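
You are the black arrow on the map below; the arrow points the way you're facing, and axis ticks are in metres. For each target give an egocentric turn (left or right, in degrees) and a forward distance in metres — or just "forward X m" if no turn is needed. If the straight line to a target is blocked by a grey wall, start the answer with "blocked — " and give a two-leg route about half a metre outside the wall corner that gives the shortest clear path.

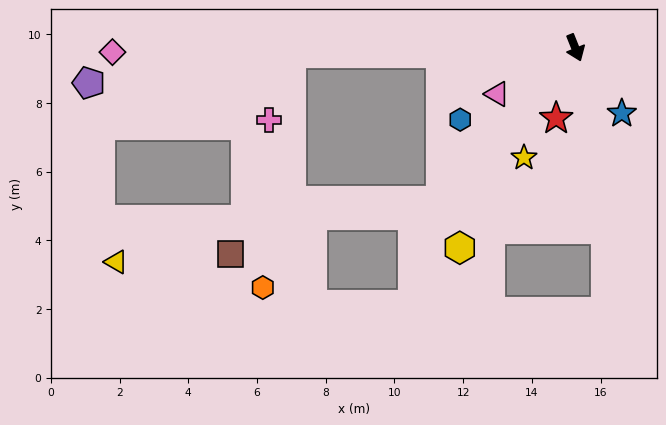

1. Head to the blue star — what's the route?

turn left 14°, forward 2.3 m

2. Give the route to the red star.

turn right 37°, forward 2.1 m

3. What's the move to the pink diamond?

turn right 111°, forward 13.5 m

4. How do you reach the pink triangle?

turn right 81°, forward 2.6 m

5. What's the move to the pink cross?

blocked — turn right 111°, forward 8.3 m, then turn left 70°, forward 2.0 m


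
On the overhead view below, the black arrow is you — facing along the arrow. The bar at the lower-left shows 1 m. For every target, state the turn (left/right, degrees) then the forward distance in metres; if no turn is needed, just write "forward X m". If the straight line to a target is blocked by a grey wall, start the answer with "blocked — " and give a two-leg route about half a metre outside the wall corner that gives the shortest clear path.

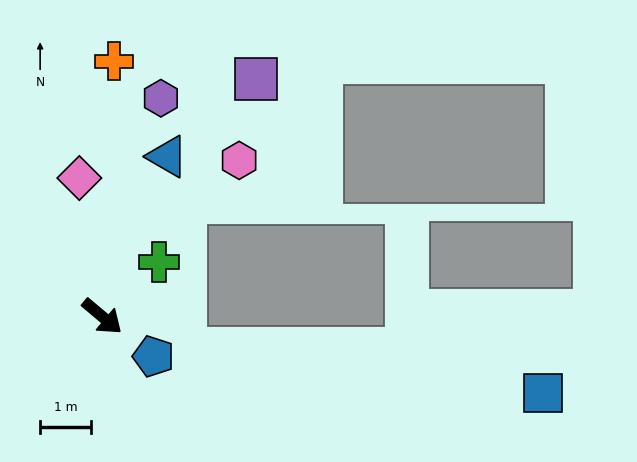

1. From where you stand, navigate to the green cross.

turn left 84°, forward 1.5 m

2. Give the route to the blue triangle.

turn left 108°, forward 3.4 m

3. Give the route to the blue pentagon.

turn left 2°, forward 1.3 m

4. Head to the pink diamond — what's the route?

turn left 139°, forward 2.8 m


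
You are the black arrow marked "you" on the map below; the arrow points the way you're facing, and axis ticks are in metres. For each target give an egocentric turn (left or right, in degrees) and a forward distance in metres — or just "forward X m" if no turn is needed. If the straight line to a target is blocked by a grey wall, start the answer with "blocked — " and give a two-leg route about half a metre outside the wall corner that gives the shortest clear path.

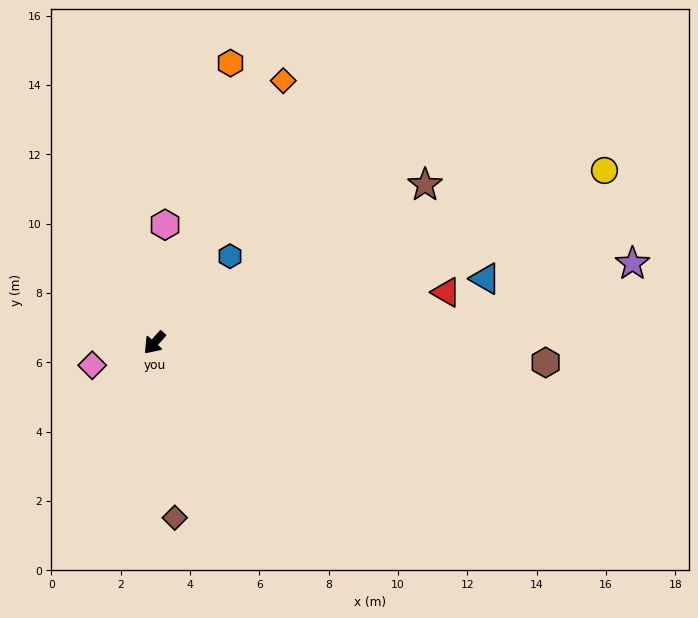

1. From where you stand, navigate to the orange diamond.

turn right 164°, forward 8.4 m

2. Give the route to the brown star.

turn left 162°, forward 9.0 m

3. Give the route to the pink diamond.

turn right 28°, forward 1.9 m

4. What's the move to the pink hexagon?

turn right 143°, forward 3.4 m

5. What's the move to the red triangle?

turn left 142°, forward 8.5 m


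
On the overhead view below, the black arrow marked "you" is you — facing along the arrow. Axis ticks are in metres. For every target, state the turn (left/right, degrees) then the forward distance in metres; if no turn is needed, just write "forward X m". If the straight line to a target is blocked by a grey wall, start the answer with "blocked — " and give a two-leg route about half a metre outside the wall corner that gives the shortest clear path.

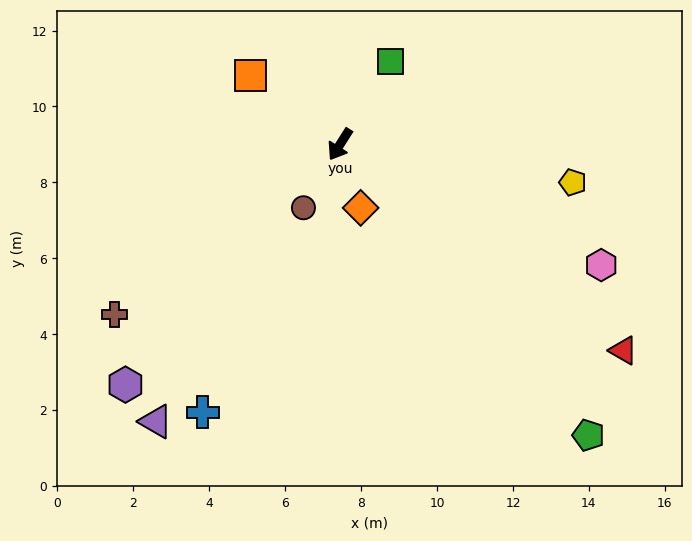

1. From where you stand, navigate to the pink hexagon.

turn left 98°, forward 7.6 m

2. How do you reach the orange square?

turn right 95°, forward 3.0 m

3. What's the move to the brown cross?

turn right 21°, forward 7.4 m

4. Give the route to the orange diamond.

turn left 50°, forward 1.8 m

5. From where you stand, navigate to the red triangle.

turn left 86°, forward 9.2 m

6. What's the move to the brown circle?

turn left 2°, forward 1.9 m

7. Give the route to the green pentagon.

turn left 73°, forward 10.1 m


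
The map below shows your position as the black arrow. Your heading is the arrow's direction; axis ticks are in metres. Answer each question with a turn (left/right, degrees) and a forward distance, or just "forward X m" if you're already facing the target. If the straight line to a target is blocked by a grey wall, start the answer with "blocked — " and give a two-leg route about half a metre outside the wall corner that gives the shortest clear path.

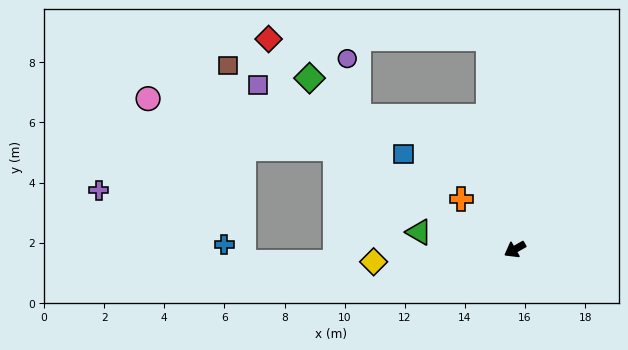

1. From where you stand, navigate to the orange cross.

turn right 73°, forward 2.4 m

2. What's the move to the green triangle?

turn right 40°, forward 3.2 m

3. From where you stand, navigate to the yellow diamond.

turn right 25°, forward 4.7 m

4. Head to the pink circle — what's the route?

blocked — turn right 59°, forward 6.8 m, then turn left 15°, forward 6.5 m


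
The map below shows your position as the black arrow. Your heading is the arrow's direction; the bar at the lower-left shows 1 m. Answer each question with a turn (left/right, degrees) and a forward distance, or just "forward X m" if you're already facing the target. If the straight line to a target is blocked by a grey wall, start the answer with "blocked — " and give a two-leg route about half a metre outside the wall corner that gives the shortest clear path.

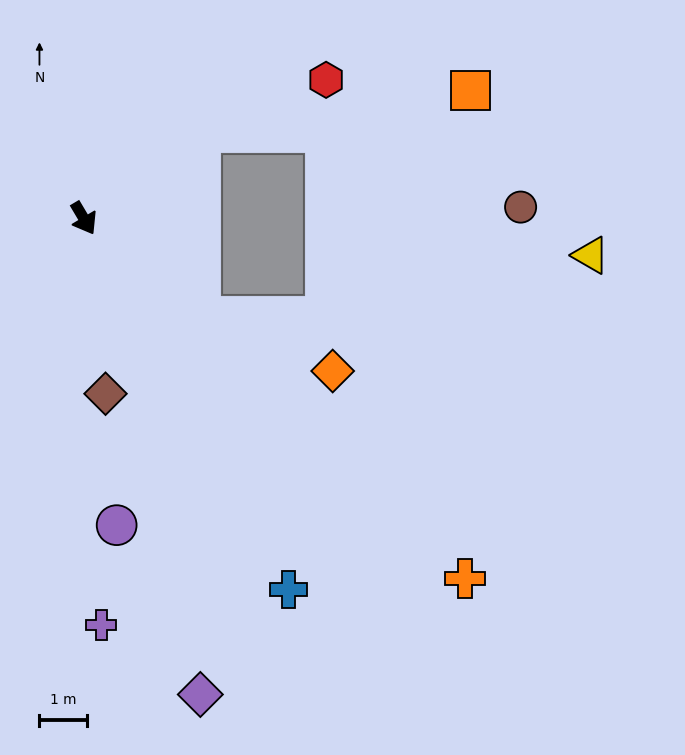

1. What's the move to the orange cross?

turn left 16°, forward 11.1 m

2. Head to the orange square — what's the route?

blocked — turn left 96°, forward 3.0 m, then turn right 28°, forward 5.8 m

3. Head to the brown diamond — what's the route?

turn right 24°, forward 3.7 m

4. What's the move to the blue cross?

forward 8.9 m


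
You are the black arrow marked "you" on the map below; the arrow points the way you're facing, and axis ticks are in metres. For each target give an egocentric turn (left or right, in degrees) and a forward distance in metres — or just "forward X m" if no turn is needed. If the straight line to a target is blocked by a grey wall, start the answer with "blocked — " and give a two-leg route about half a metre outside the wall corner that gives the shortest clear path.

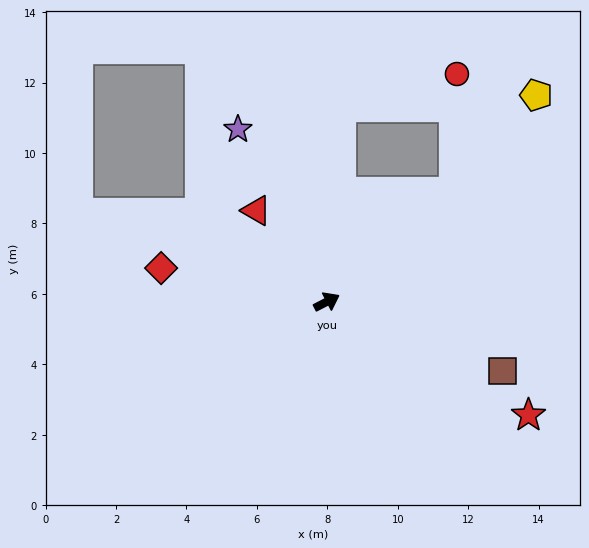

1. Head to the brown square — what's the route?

turn right 49°, forward 5.4 m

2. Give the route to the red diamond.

turn left 141°, forward 4.8 m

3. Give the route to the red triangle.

turn left 100°, forward 3.3 m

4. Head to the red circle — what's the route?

blocked — turn left 14°, forward 4.8 m, then turn left 47°, forward 3.3 m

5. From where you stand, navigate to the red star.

turn right 57°, forward 6.6 m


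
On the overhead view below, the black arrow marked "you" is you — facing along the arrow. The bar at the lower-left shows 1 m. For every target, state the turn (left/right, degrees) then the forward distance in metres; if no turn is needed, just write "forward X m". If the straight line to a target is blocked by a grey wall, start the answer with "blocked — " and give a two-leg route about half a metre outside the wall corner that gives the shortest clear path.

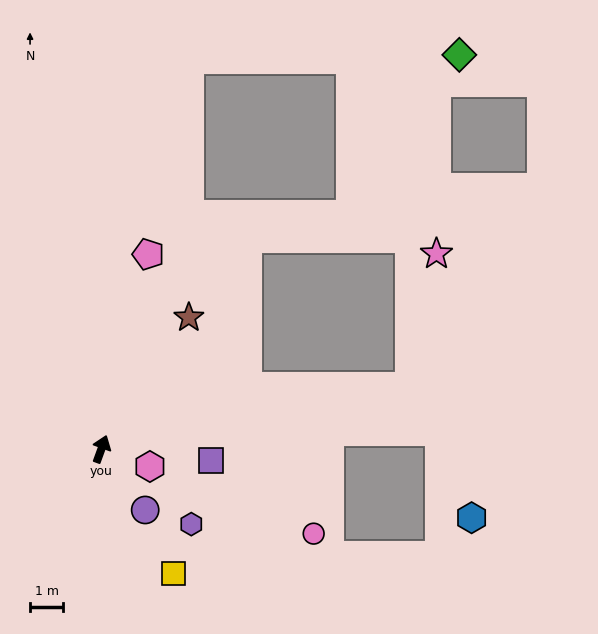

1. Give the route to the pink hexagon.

turn right 90°, forward 1.5 m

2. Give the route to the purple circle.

turn right 124°, forward 2.2 m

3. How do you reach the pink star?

blocked — turn right 59°, forward 9.4 m, then turn left 67°, forward 4.1 m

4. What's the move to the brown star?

turn right 14°, forward 4.7 m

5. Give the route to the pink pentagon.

turn left 6°, forward 6.0 m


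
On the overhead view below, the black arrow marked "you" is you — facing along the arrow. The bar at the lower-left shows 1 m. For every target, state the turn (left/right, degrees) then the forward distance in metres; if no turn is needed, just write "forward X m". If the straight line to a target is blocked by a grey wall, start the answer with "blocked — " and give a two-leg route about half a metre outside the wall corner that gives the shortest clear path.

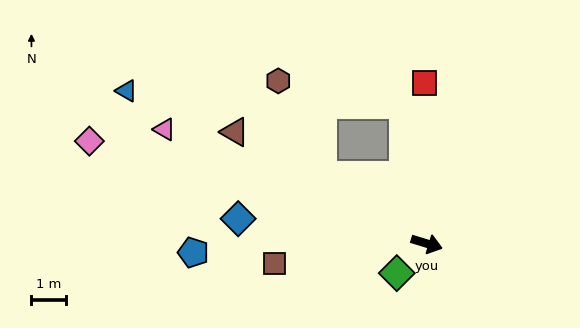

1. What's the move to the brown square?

turn right 155°, forward 4.4 m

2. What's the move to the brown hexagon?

blocked — turn left 164°, forward 3.6 m, then turn right 32°, forward 3.0 m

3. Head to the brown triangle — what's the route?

turn left 167°, forward 6.4 m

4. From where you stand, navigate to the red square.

turn left 108°, forward 4.6 m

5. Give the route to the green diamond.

turn right 118°, forward 1.2 m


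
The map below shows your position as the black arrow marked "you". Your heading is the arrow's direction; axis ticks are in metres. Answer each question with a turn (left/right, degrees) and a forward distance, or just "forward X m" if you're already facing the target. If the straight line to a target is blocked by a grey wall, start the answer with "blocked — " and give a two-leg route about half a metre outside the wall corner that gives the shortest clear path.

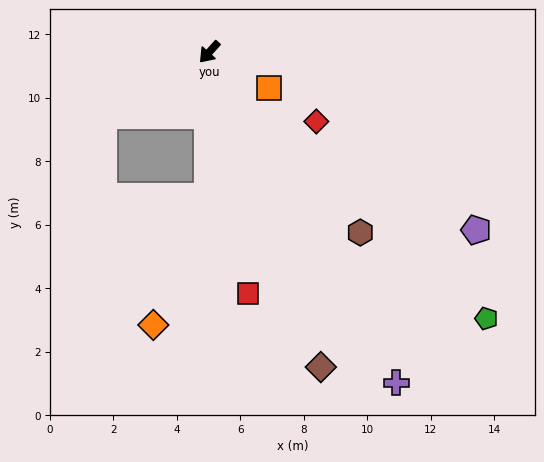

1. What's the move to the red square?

turn left 51°, forward 7.7 m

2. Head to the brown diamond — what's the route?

turn left 61°, forward 10.5 m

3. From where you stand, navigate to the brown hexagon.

turn left 82°, forward 7.4 m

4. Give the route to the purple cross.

turn left 71°, forward 12.0 m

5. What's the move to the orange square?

turn left 101°, forward 2.2 m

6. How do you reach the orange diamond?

blocked — turn left 41°, forward 4.5 m, then turn right 22°, forward 4.4 m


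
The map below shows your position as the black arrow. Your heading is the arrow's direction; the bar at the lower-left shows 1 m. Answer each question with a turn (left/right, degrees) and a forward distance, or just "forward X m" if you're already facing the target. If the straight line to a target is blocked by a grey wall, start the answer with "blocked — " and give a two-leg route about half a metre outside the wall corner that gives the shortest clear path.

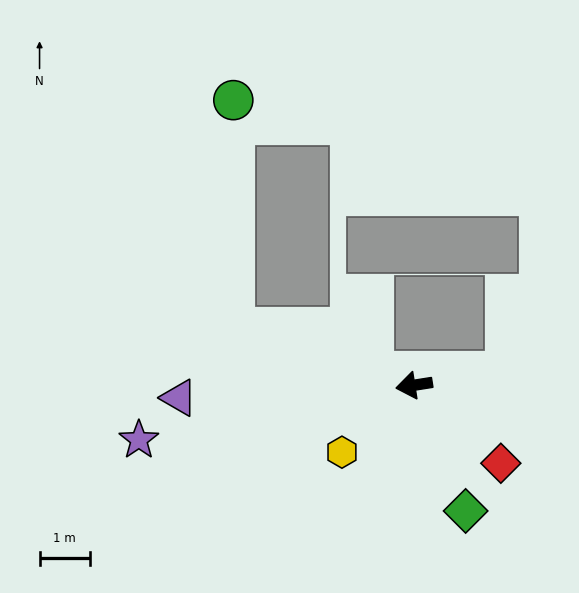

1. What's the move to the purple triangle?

turn right 6°, forward 4.7 m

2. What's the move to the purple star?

turn left 2°, forward 5.6 m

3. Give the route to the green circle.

blocked — turn right 26°, forward 3.8 m, then turn right 73°, forward 4.6 m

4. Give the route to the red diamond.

turn left 129°, forward 2.3 m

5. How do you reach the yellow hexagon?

turn left 34°, forward 2.0 m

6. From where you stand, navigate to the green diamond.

turn left 103°, forward 2.7 m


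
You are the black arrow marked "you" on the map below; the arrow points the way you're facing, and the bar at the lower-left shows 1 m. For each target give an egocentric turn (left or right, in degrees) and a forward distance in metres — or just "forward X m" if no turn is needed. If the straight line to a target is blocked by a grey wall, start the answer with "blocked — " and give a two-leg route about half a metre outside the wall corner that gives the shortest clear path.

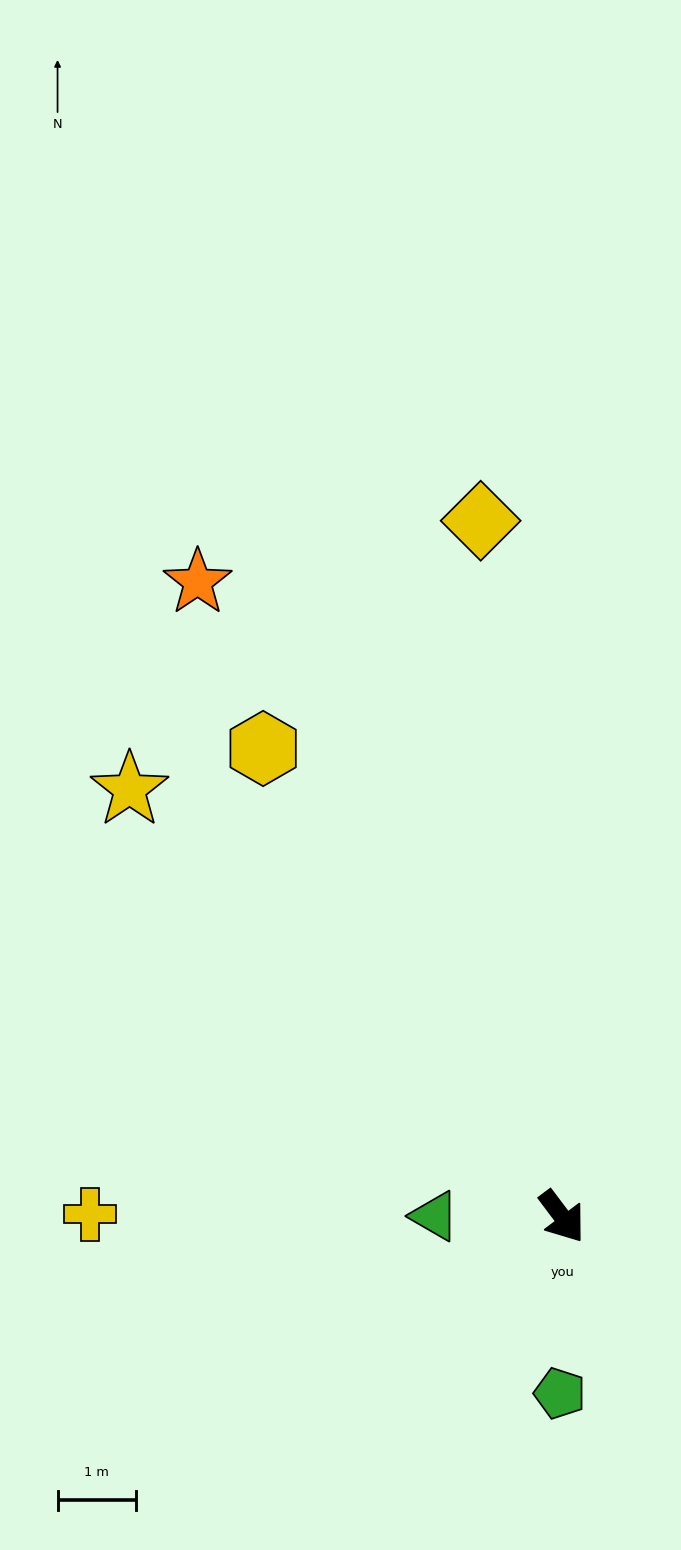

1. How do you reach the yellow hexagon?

turn left 176°, forward 7.1 m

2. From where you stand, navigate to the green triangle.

turn right 127°, forward 1.6 m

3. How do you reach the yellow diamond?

turn left 150°, forward 8.9 m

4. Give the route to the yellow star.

turn right 172°, forward 7.7 m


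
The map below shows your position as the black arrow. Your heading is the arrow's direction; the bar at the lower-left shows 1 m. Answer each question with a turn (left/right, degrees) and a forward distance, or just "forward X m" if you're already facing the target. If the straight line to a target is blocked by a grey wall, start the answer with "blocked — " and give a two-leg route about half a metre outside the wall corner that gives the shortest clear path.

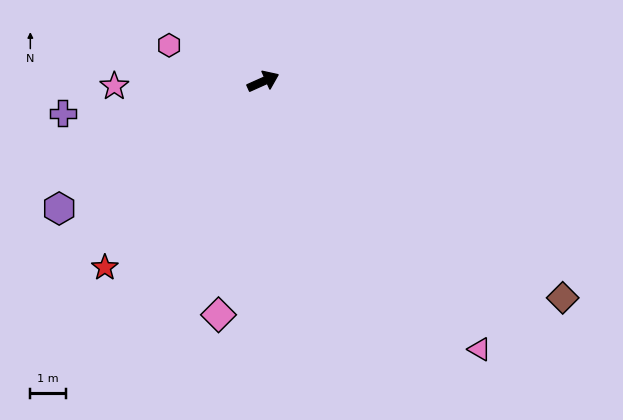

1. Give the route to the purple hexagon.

turn right 172°, forward 6.7 m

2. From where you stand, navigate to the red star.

turn right 155°, forward 6.9 m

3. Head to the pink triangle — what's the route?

turn right 75°, forward 9.7 m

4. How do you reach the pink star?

turn left 158°, forward 4.2 m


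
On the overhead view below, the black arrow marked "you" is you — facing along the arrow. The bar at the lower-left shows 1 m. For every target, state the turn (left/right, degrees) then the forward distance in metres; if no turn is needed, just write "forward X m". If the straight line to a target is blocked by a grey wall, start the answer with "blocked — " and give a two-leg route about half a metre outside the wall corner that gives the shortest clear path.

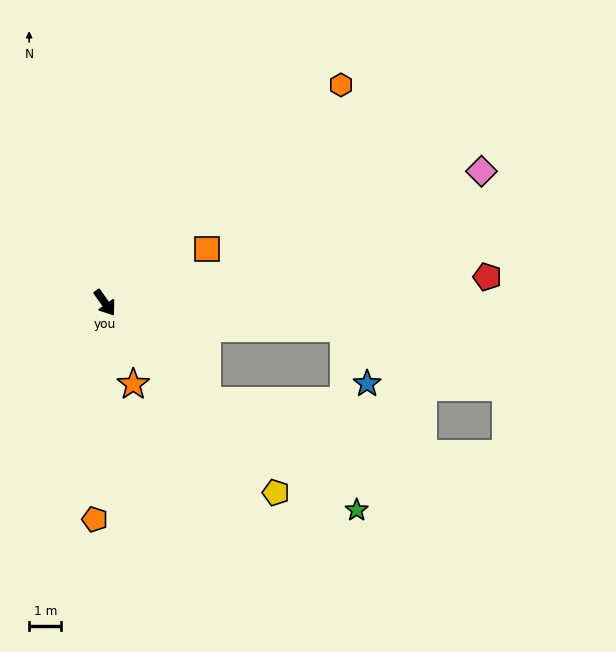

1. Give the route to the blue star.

blocked — turn left 48°, forward 7.4 m, then turn right 61°, forward 1.8 m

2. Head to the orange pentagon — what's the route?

turn right 38°, forward 6.7 m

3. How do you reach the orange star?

turn right 16°, forward 2.7 m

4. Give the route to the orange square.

turn left 82°, forward 3.6 m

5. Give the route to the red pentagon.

turn left 58°, forward 11.9 m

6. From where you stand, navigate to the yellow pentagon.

turn left 6°, forward 7.9 m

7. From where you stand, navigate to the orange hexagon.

turn left 97°, forward 9.9 m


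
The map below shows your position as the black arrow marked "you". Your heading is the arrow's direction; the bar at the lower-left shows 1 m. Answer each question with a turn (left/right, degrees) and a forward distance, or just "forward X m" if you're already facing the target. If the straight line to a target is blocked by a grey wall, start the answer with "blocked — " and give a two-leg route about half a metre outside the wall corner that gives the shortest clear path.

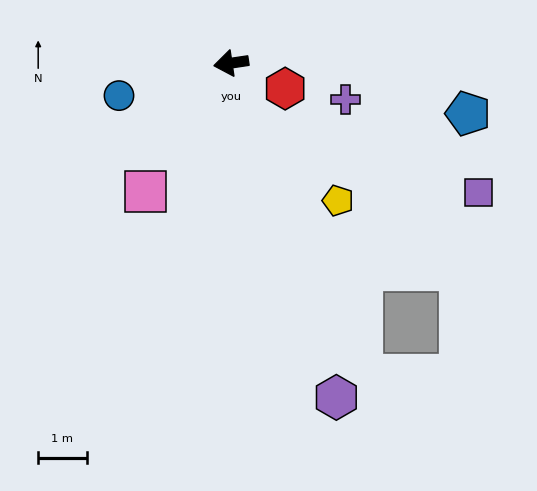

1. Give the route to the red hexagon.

turn left 146°, forward 1.2 m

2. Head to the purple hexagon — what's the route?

turn left 99°, forward 7.2 m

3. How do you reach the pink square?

turn left 48°, forward 3.2 m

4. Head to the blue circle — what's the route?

turn left 8°, forward 2.4 m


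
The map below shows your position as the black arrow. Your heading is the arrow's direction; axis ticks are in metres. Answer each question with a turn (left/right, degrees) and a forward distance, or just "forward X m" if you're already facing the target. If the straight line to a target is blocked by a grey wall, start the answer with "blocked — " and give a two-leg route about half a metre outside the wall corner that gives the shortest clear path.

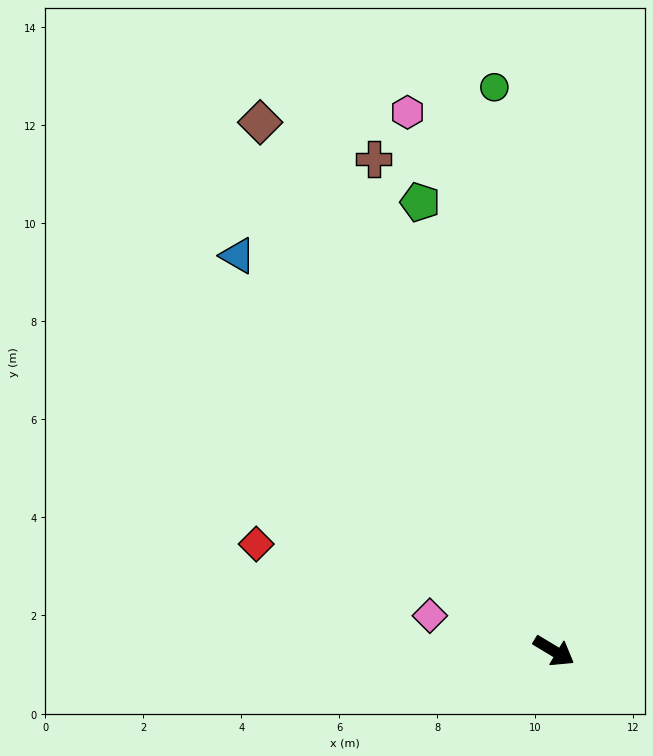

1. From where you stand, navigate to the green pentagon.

turn left 138°, forward 9.6 m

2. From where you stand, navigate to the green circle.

turn left 127°, forward 11.6 m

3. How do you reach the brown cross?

turn left 141°, forward 10.7 m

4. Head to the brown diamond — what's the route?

turn left 150°, forward 12.3 m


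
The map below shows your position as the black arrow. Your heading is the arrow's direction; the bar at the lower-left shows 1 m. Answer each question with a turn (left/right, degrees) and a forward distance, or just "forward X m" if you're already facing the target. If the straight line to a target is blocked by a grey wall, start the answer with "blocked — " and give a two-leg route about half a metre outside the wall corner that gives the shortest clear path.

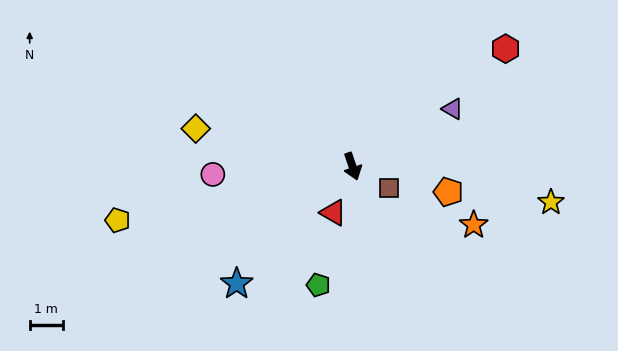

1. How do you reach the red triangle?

turn right 41°, forward 1.5 m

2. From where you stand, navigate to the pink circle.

turn right 105°, forward 4.2 m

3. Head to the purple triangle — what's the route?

turn left 101°, forward 3.5 m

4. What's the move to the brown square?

turn left 41°, forward 1.3 m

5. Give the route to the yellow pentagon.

turn right 96°, forward 7.3 m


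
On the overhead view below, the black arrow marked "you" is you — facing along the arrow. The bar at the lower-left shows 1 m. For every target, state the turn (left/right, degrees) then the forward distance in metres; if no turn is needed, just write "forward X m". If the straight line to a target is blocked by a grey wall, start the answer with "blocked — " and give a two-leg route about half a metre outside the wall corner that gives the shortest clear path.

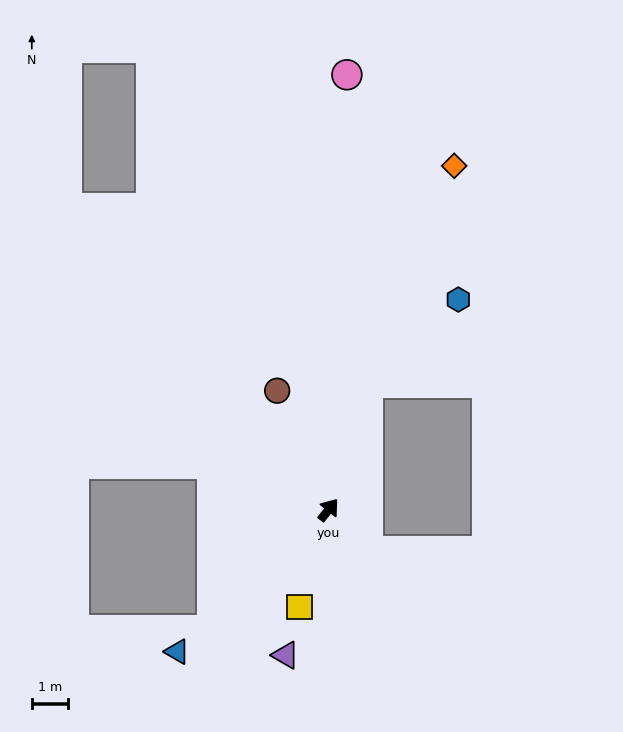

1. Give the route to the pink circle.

turn left 36°, forward 12.0 m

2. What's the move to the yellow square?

turn right 158°, forward 2.8 m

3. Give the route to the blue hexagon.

blocked — turn left 21°, forward 3.7 m, then turn right 30°, forward 3.4 m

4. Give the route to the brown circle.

turn left 62°, forward 3.6 m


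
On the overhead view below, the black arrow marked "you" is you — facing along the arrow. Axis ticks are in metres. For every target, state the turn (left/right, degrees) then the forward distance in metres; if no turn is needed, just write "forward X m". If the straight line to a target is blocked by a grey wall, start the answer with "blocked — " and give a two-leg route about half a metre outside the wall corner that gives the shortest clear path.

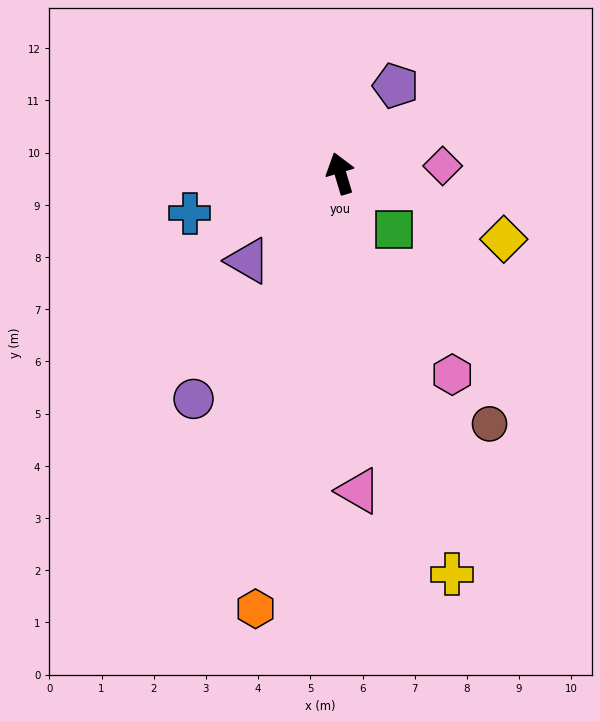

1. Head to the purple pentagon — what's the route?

turn right 49°, forward 2.0 m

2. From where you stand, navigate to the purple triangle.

turn left 117°, forward 2.4 m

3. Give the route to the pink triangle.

turn left 167°, forward 6.1 m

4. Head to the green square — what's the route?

turn right 153°, forward 1.5 m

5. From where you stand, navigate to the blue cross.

turn left 88°, forward 3.0 m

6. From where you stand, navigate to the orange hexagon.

turn left 152°, forward 8.5 m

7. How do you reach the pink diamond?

turn right 103°, forward 2.0 m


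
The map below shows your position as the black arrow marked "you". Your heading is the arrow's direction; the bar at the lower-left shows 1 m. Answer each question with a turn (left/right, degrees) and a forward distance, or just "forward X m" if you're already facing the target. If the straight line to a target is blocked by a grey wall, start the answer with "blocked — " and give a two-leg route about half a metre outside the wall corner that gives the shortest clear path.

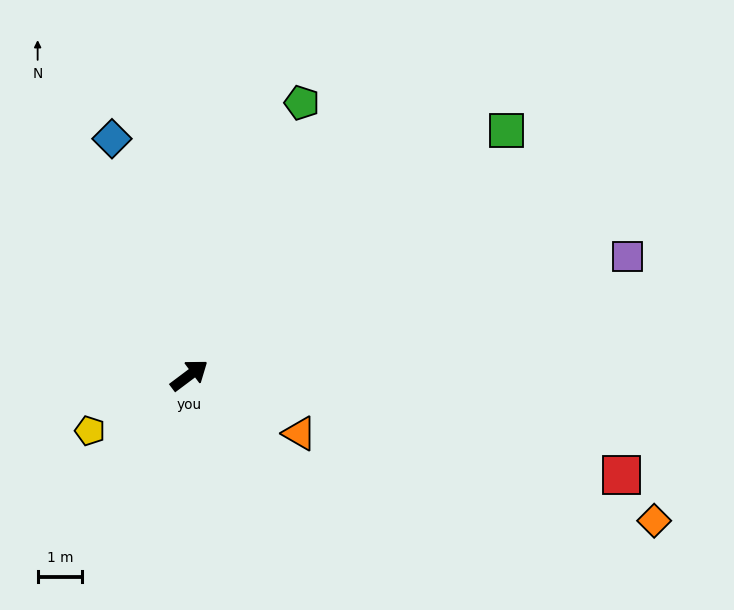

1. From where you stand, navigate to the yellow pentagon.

turn left 172°, forward 2.6 m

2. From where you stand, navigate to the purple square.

turn right 22°, forward 10.2 m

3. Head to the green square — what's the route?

forward 9.0 m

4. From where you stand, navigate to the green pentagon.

turn left 31°, forward 6.6 m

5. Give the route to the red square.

turn right 50°, forward 10.0 m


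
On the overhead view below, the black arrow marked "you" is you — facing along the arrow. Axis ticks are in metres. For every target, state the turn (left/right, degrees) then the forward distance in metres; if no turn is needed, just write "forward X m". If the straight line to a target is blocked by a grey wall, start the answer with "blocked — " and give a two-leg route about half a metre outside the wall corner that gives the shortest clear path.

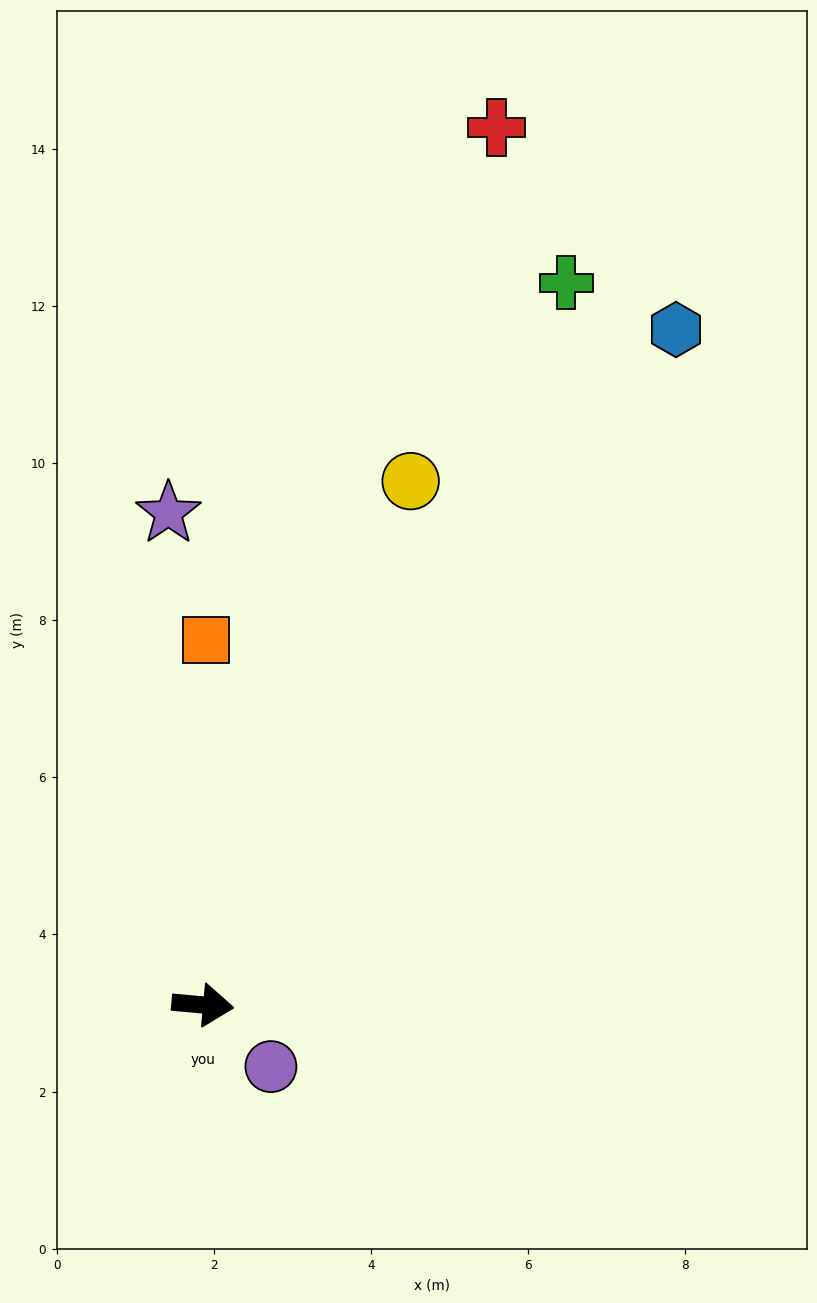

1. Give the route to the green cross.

turn left 68°, forward 10.3 m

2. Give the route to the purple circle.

turn right 37°, forward 1.2 m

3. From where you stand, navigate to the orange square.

turn left 95°, forward 4.6 m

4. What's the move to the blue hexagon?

turn left 60°, forward 10.5 m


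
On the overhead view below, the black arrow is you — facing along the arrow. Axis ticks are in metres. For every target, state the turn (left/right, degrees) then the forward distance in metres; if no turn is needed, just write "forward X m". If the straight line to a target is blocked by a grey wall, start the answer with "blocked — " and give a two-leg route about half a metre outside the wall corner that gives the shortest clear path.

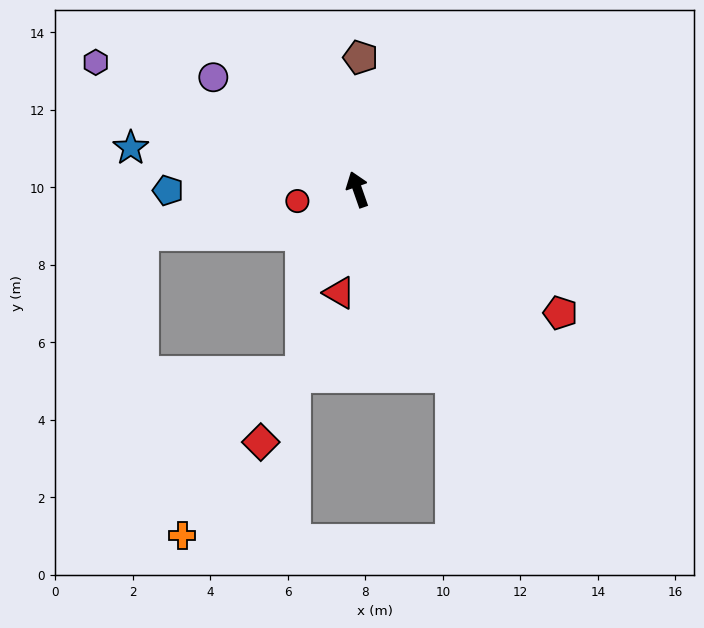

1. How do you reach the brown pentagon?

turn right 21°, forward 3.4 m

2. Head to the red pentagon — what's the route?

turn right 141°, forward 6.1 m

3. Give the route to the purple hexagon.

turn left 45°, forward 7.5 m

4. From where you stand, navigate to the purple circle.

turn left 33°, forward 4.7 m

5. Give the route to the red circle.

turn left 82°, forward 1.6 m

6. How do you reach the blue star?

turn left 60°, forward 6.0 m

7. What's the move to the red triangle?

turn left 151°, forward 2.7 m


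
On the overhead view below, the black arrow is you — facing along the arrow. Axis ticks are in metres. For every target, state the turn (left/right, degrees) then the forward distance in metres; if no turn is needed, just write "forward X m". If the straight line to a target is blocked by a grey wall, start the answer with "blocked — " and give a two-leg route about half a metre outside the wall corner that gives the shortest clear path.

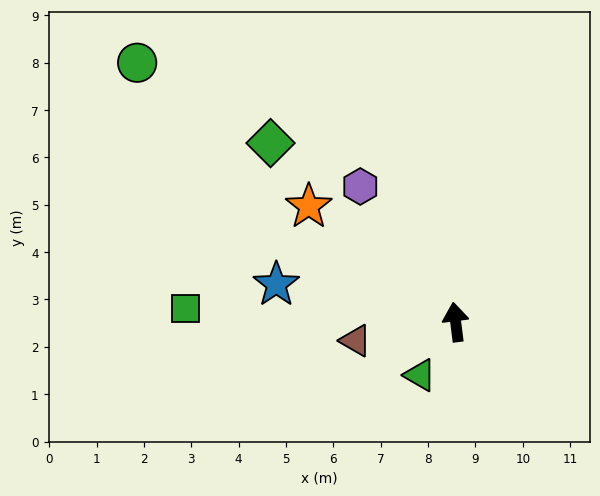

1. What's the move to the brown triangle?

turn left 93°, forward 2.2 m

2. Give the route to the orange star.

turn left 45°, forward 3.9 m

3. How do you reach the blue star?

turn left 71°, forward 3.9 m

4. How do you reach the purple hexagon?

turn left 28°, forward 3.5 m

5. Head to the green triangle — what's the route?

turn left 139°, forward 1.4 m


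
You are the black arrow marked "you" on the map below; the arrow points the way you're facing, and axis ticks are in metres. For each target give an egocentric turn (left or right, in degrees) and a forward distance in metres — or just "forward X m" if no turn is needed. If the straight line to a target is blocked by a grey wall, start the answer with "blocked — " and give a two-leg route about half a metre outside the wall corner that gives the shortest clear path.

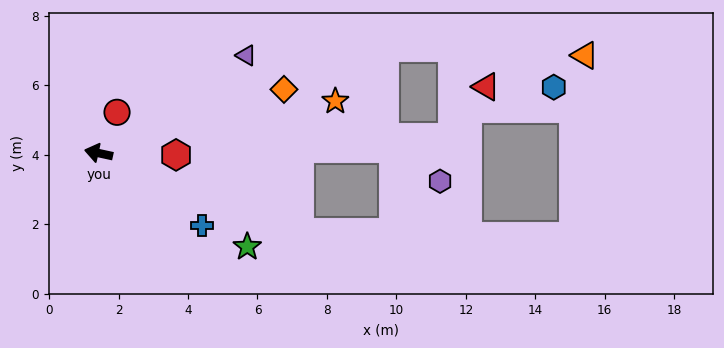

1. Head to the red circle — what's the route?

turn right 102°, forward 1.3 m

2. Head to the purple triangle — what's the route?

turn right 134°, forward 5.1 m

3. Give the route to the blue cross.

turn left 157°, forward 3.6 m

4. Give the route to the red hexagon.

turn right 169°, forward 2.2 m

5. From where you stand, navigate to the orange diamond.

turn right 149°, forward 5.6 m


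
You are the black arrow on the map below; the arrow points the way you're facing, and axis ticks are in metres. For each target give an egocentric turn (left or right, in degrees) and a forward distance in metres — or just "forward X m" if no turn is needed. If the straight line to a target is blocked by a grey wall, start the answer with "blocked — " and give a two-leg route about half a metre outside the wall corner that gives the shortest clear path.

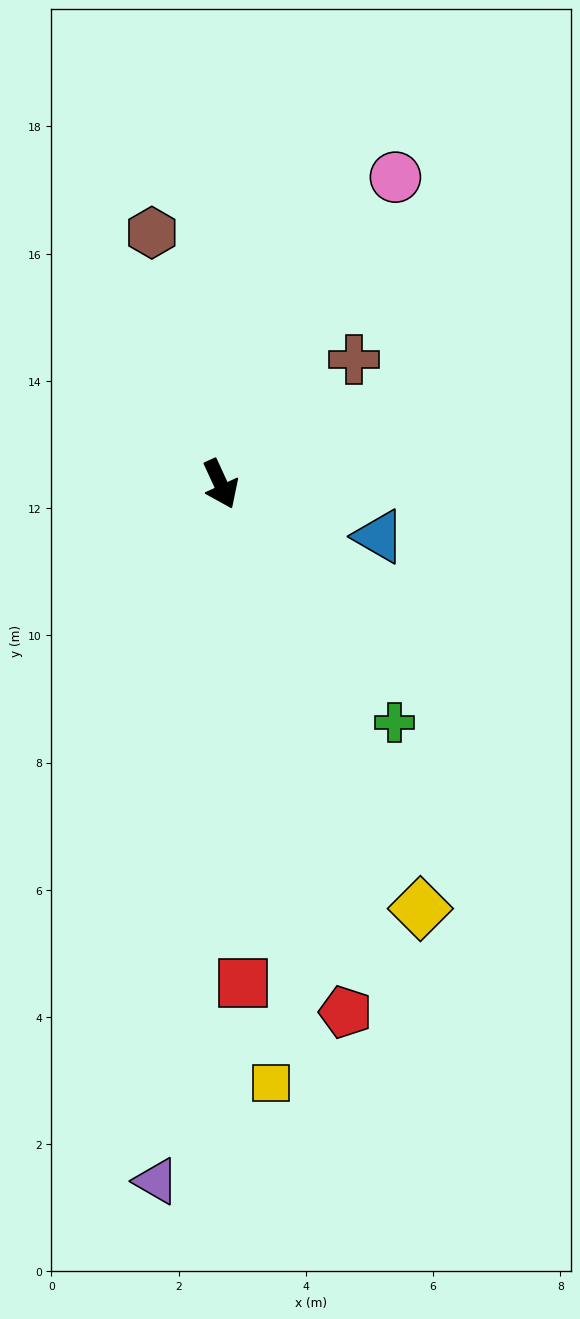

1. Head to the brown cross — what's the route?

turn left 108°, forward 2.9 m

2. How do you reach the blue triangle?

turn left 47°, forward 2.6 m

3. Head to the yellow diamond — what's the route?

forward 7.4 m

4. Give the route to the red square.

turn right 22°, forward 7.8 m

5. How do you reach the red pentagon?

turn right 11°, forward 8.5 m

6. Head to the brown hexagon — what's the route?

turn left 171°, forward 4.1 m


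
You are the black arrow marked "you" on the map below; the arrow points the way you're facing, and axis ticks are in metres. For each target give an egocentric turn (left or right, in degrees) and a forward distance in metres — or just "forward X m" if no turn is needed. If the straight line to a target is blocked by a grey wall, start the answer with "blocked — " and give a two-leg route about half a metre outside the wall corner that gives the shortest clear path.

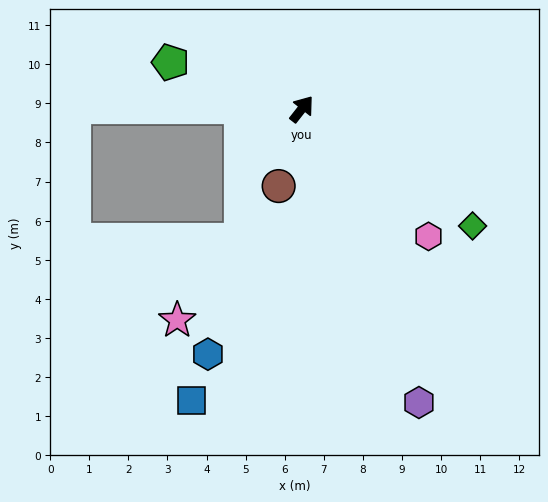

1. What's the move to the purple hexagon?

turn right 120°, forward 8.1 m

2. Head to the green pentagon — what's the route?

turn left 109°, forward 3.6 m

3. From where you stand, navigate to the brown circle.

turn right 159°, forward 2.1 m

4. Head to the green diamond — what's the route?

turn right 86°, forward 5.3 m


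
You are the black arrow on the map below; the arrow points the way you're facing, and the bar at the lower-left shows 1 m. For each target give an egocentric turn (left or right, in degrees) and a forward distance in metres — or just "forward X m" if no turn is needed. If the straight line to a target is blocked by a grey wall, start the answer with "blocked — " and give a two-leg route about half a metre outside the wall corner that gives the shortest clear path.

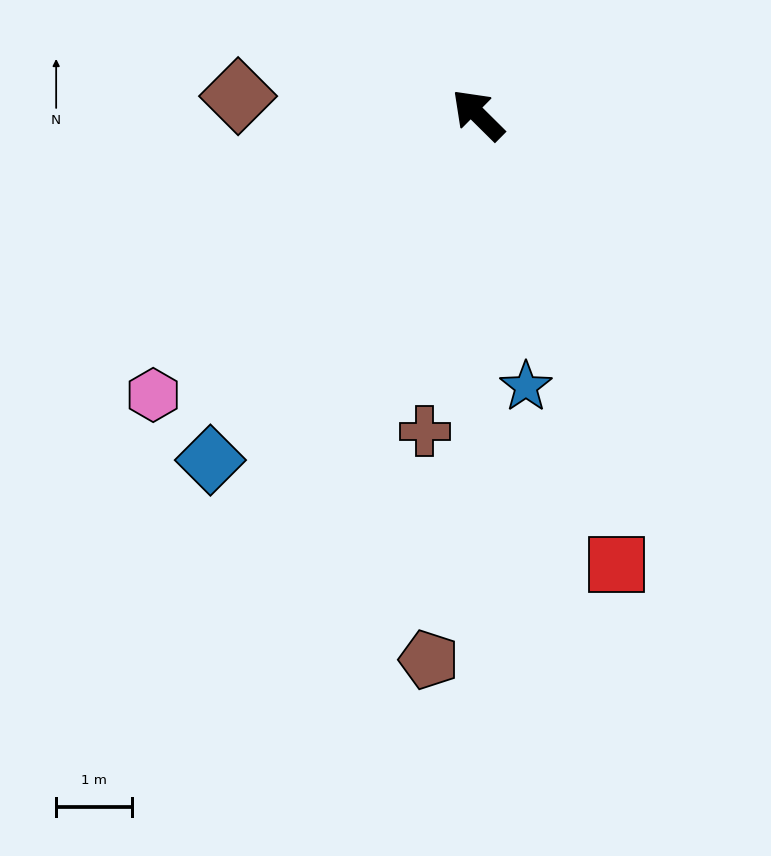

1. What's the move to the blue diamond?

turn left 97°, forward 5.8 m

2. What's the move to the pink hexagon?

turn left 86°, forward 5.7 m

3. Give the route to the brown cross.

turn left 125°, forward 4.2 m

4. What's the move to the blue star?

turn left 145°, forward 3.6 m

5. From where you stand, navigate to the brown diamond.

turn left 40°, forward 3.2 m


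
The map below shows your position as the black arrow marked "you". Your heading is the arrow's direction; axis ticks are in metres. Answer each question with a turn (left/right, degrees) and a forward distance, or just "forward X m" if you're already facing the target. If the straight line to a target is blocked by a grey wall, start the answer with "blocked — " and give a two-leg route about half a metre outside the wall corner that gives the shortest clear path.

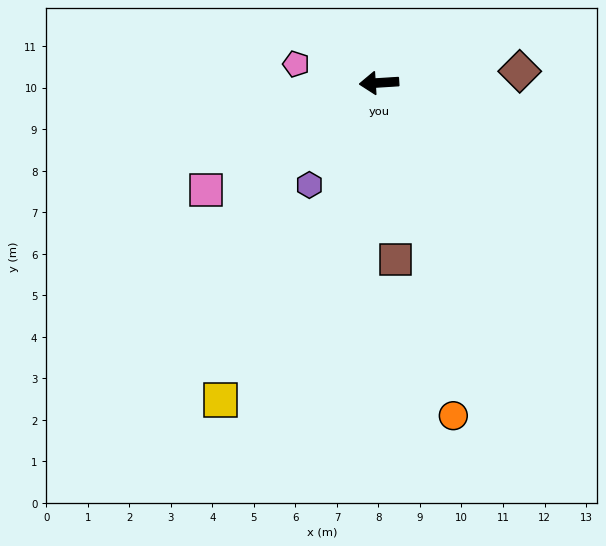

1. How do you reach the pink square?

turn left 28°, forward 4.9 m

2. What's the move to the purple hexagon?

turn left 52°, forward 3.0 m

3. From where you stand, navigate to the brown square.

turn left 92°, forward 4.3 m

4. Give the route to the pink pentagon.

turn right 16°, forward 2.0 m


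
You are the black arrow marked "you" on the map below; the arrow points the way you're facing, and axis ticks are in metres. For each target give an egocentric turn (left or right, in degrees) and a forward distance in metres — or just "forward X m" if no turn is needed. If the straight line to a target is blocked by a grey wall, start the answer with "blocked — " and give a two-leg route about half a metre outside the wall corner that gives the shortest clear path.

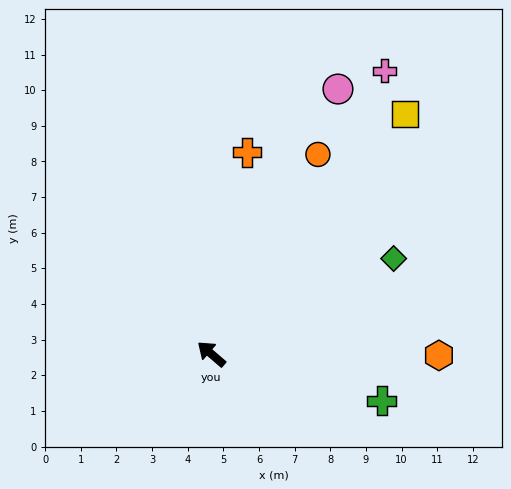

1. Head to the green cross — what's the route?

turn right 155°, forward 5.0 m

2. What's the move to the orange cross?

turn right 59°, forward 5.7 m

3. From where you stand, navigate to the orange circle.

turn right 77°, forward 6.3 m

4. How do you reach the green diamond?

turn right 112°, forward 5.8 m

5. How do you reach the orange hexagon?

turn right 140°, forward 6.4 m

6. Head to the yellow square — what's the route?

turn right 88°, forward 8.6 m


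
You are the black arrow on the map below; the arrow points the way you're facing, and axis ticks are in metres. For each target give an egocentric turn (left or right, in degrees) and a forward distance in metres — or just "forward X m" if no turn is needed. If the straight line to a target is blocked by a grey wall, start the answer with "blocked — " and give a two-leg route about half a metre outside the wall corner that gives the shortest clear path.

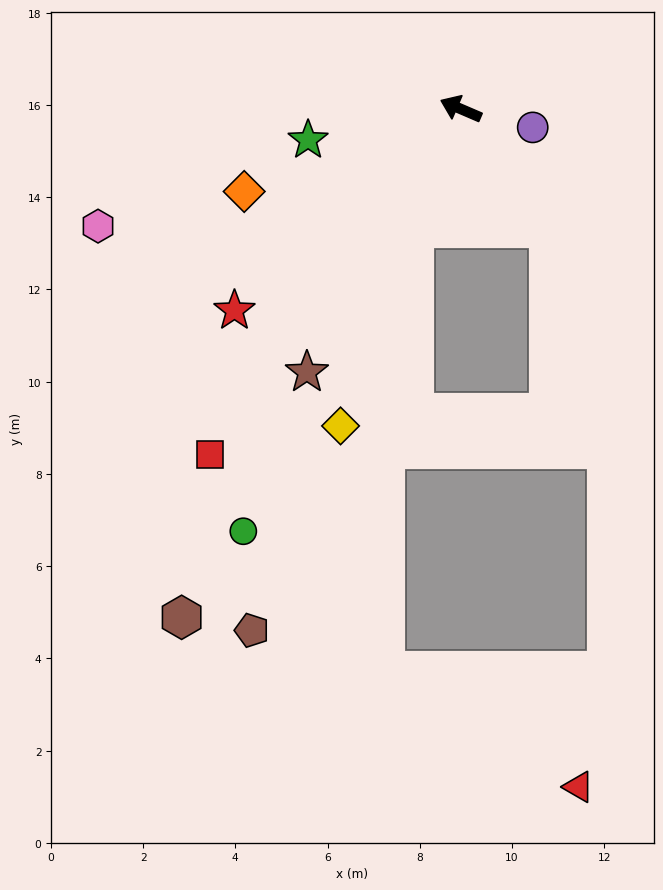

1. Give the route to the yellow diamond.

turn left 92°, forward 7.4 m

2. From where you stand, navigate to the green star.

turn left 35°, forward 3.4 m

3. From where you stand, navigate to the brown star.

turn left 83°, forward 6.6 m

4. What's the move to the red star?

turn left 65°, forward 6.6 m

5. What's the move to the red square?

turn left 77°, forward 9.3 m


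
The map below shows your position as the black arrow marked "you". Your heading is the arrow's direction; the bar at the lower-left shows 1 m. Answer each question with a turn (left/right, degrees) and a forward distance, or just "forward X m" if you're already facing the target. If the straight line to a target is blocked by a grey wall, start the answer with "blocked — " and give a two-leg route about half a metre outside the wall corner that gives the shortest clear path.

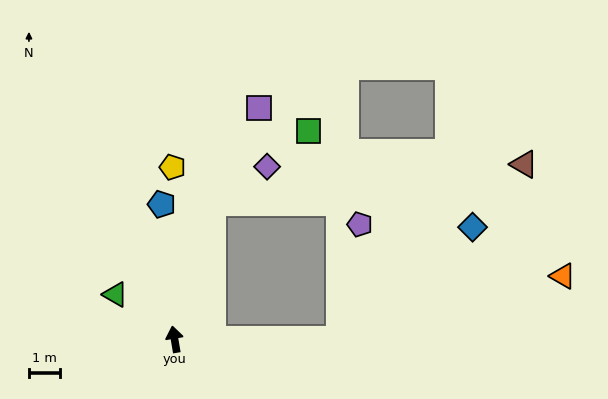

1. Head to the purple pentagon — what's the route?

blocked — turn right 100°, forward 5.3 m, then turn left 80°, forward 3.8 m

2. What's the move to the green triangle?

turn left 43°, forward 2.4 m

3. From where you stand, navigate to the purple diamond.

blocked — turn right 25°, forward 4.6 m, then turn right 41°, forward 2.1 m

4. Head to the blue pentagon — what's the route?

turn right 4°, forward 4.4 m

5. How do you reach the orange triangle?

blocked — turn right 100°, forward 5.3 m, then turn left 16°, forward 7.5 m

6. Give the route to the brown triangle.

blocked — turn right 25°, forward 4.6 m, then turn right 68°, forward 10.1 m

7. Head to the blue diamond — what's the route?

blocked — turn right 100°, forward 5.3 m, then turn left 40°, forward 5.6 m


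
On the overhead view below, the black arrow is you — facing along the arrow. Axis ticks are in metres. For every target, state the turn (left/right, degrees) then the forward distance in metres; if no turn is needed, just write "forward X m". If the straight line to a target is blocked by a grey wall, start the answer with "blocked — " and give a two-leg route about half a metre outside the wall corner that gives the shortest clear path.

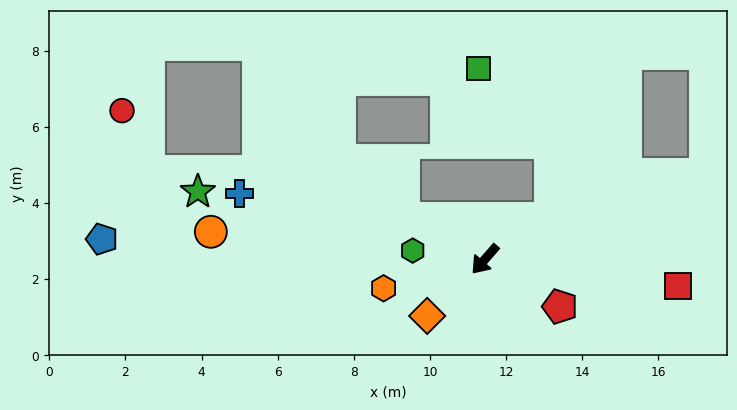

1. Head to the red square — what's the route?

turn left 123°, forward 5.1 m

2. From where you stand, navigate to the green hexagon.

turn right 56°, forward 1.9 m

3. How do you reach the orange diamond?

turn right 5°, forward 2.1 m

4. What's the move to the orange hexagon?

turn right 33°, forward 2.8 m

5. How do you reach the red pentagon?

turn left 99°, forward 2.3 m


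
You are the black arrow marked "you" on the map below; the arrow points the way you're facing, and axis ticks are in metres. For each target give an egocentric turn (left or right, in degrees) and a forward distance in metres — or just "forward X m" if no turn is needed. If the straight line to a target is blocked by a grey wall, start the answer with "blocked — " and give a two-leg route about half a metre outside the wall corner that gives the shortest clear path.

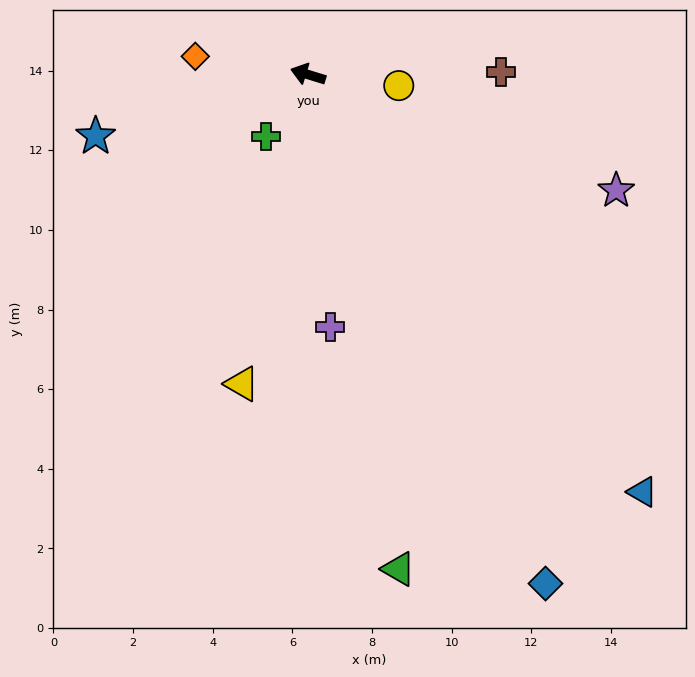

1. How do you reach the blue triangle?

turn left 146°, forward 13.4 m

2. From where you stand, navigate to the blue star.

turn left 33°, forward 5.6 m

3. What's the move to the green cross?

turn left 73°, forward 1.9 m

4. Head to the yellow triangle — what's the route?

turn left 95°, forward 7.9 m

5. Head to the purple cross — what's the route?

turn left 112°, forward 6.4 m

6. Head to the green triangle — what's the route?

turn left 117°, forward 12.6 m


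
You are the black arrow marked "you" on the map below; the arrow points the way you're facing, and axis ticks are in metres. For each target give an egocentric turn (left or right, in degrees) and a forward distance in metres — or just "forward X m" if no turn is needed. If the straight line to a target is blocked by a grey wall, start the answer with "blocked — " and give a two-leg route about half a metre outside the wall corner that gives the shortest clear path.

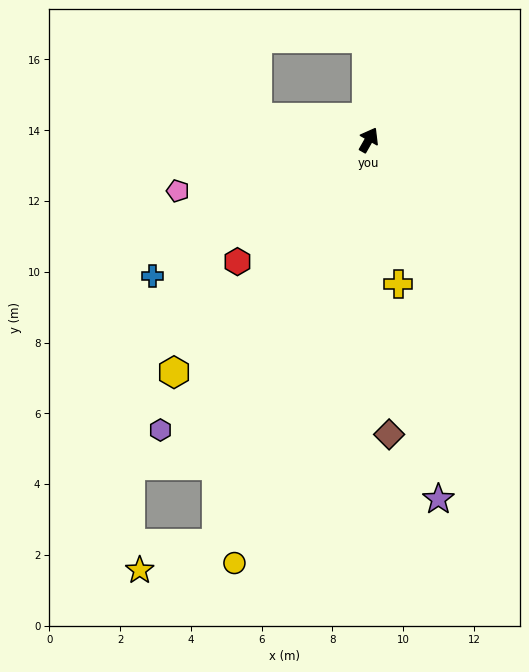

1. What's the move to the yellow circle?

turn right 168°, forward 12.5 m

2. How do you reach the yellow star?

blocked — turn right 171°, forward 12.2 m, then turn right 51°, forward 2.3 m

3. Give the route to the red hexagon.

turn left 162°, forward 5.1 m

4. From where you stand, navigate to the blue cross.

turn left 152°, forward 7.2 m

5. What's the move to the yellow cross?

turn right 139°, forward 4.2 m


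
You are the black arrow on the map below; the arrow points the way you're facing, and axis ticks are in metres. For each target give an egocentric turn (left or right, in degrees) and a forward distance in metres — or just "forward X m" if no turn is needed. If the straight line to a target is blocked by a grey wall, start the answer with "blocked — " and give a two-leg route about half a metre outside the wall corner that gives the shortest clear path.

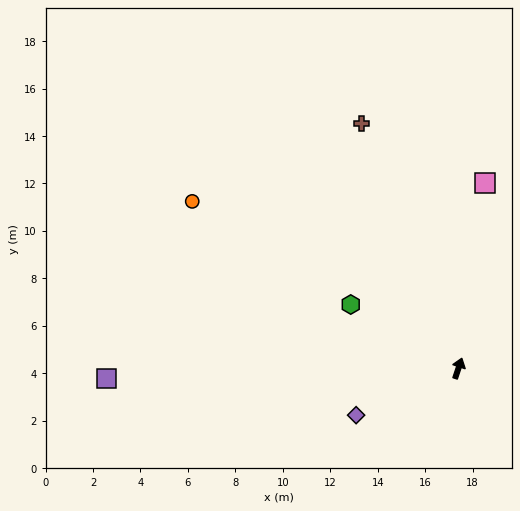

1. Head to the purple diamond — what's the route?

turn left 133°, forward 4.7 m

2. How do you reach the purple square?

turn left 110°, forward 14.8 m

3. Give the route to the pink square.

turn left 10°, forward 7.9 m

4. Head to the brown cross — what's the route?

turn left 40°, forward 11.1 m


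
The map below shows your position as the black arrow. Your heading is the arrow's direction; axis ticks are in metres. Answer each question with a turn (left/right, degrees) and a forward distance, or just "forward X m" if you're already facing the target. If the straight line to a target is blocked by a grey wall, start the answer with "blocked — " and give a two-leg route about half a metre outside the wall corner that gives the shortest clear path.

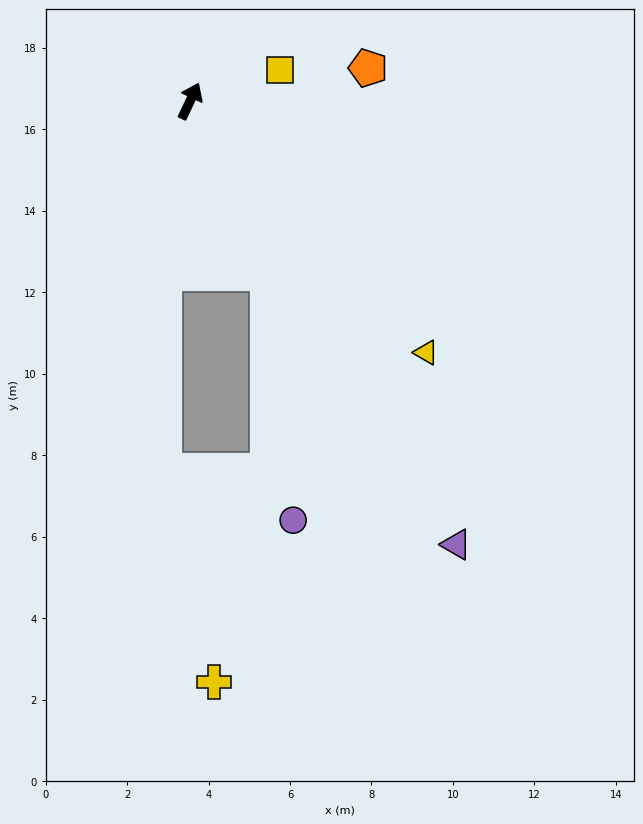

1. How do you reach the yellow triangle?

turn right 112°, forward 8.5 m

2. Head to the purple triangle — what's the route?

turn right 124°, forward 12.7 m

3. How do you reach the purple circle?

blocked — turn right 131°, forward 4.6 m, then turn right 18°, forward 6.1 m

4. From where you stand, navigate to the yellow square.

turn right 45°, forward 2.3 m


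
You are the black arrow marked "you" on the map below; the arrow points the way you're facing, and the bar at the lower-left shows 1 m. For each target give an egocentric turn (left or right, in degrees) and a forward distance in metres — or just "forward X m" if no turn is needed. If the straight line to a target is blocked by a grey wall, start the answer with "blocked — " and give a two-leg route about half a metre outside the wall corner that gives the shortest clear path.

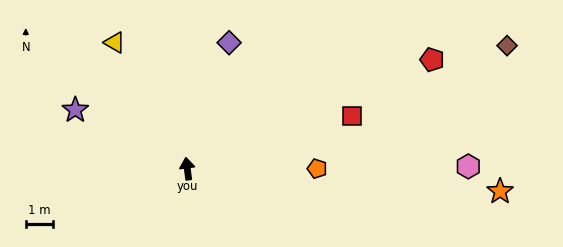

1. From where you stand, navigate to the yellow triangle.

turn left 23°, forward 5.3 m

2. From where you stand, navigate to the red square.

turn right 80°, forward 6.3 m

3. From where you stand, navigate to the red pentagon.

turn right 73°, forward 9.8 m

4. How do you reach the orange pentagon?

turn right 97°, forward 4.7 m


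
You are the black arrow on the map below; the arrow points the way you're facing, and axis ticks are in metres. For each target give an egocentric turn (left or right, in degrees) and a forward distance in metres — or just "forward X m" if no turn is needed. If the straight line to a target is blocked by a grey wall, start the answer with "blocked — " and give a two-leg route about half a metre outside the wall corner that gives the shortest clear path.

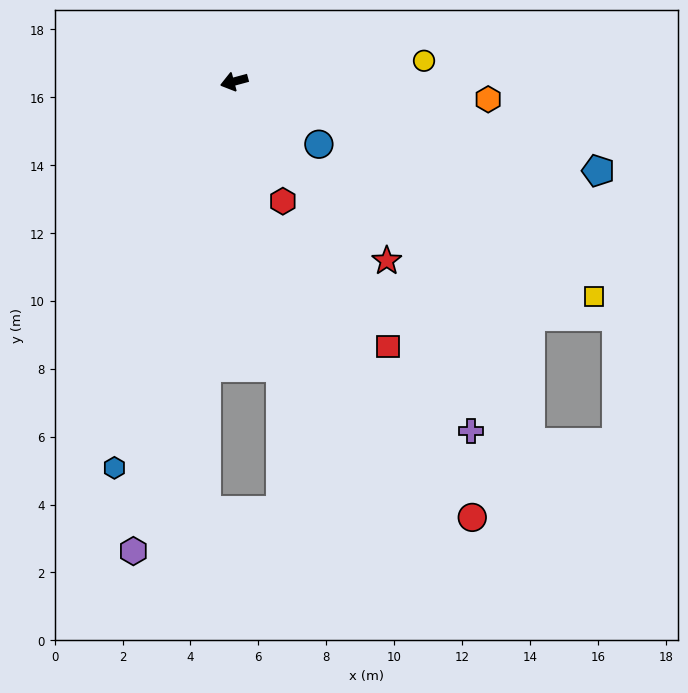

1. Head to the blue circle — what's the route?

turn left 128°, forward 3.1 m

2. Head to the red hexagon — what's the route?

turn left 97°, forward 3.8 m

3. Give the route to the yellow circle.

turn left 171°, forward 5.6 m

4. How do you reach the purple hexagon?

turn left 63°, forward 14.1 m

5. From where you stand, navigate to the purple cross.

turn left 109°, forward 12.4 m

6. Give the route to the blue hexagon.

turn left 58°, forward 11.9 m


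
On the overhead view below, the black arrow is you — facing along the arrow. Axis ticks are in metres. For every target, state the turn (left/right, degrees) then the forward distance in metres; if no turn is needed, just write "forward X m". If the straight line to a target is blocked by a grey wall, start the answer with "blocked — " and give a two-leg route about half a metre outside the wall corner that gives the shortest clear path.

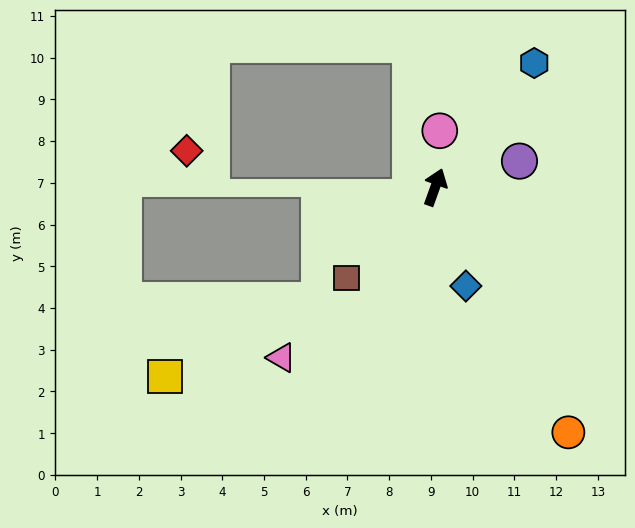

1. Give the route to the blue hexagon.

turn right 19°, forward 3.8 m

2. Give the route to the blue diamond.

turn right 143°, forward 2.5 m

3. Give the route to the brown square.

turn left 156°, forward 3.0 m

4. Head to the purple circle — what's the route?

turn right 53°, forward 2.1 m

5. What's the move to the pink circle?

turn left 15°, forward 1.4 m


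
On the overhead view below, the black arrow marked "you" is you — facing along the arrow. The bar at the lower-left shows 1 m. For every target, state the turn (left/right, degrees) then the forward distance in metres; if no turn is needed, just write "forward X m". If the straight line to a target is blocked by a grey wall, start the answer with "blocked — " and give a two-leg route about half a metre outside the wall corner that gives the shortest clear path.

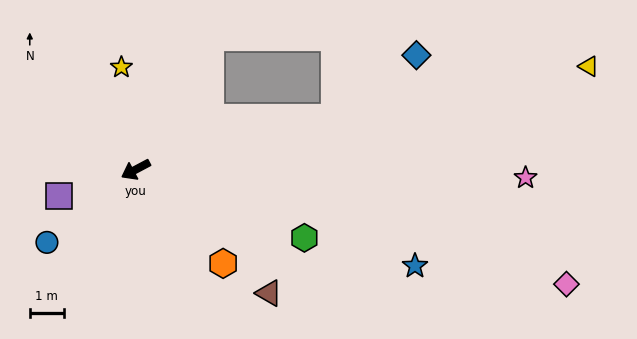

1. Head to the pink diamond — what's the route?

turn left 137°, forward 13.2 m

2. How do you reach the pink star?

turn left 151°, forward 11.5 m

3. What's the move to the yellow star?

turn right 110°, forward 3.1 m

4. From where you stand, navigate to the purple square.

turn right 9°, forward 2.4 m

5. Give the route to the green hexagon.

turn left 130°, forward 5.4 m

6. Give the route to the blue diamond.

blocked — turn left 166°, forward 6.1 m, then turn left 24°, forward 3.0 m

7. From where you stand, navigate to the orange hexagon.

turn left 105°, forward 3.8 m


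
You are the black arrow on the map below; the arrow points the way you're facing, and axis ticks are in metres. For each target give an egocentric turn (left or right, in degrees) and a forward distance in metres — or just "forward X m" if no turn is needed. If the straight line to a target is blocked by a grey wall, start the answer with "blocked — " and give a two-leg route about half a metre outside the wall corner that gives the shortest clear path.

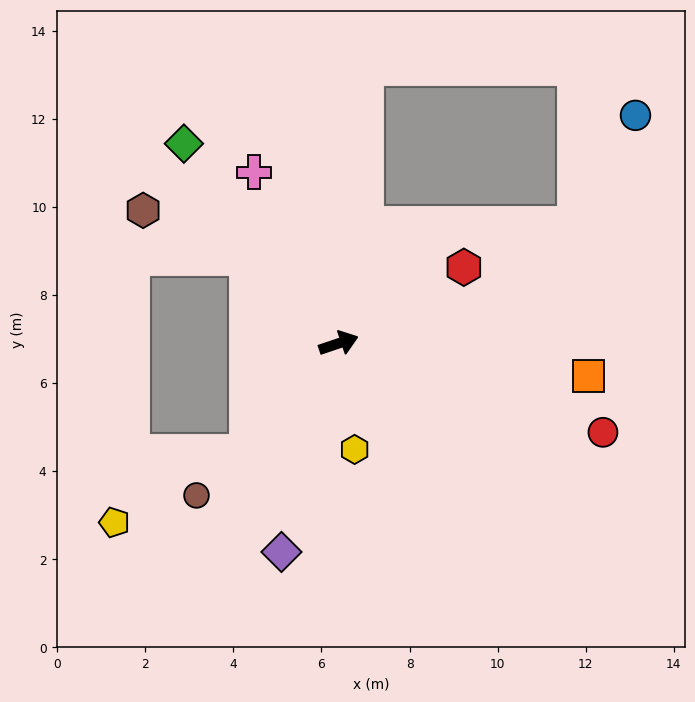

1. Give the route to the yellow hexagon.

turn right 100°, forward 2.4 m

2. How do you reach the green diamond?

turn left 109°, forward 5.7 m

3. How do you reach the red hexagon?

turn left 13°, forward 3.3 m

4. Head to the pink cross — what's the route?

turn left 98°, forward 4.3 m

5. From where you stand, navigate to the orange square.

turn right 26°, forward 5.7 m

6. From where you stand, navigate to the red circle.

turn right 37°, forward 6.3 m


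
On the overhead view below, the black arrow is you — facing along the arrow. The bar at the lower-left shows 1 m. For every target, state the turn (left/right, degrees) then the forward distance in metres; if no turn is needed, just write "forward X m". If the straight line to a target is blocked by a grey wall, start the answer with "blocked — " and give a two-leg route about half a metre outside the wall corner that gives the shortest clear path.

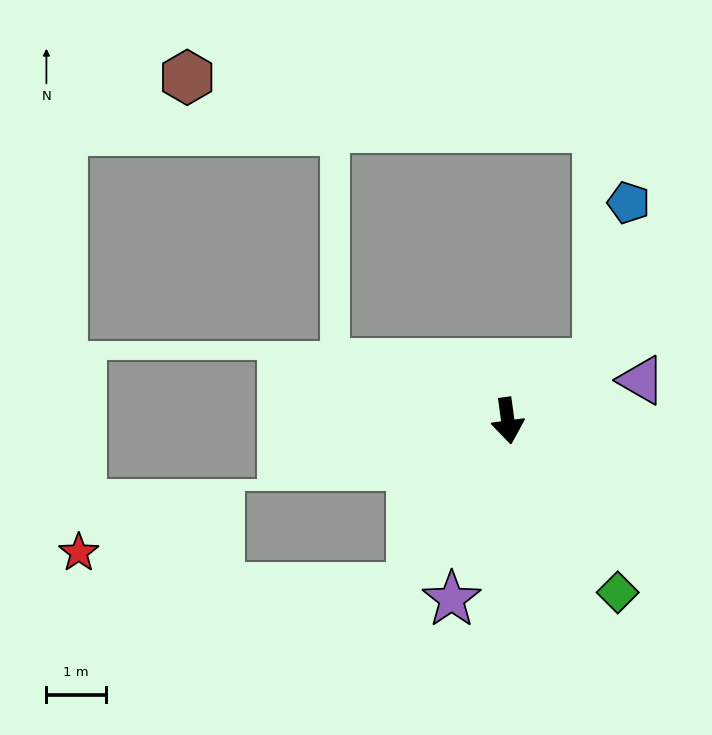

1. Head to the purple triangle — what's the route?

turn left 99°, forward 2.3 m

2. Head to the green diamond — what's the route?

turn left 25°, forward 3.4 m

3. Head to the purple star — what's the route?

turn right 25°, forward 3.1 m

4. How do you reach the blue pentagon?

blocked — turn left 114°, forward 1.8 m, then turn left 47°, forward 2.8 m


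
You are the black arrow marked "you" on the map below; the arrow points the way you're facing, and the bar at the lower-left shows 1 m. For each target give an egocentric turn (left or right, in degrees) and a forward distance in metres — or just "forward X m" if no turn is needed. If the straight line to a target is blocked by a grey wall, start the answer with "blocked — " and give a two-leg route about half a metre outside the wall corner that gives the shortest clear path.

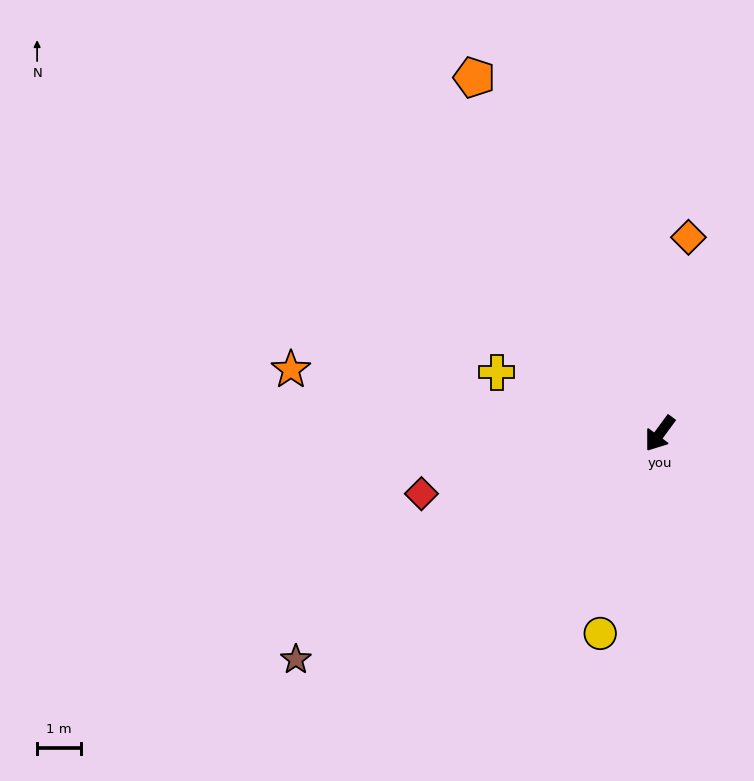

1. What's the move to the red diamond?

turn right 40°, forward 5.5 m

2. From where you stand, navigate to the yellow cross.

turn right 74°, forward 3.9 m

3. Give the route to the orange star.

turn right 63°, forward 8.4 m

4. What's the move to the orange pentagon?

turn right 116°, forward 9.1 m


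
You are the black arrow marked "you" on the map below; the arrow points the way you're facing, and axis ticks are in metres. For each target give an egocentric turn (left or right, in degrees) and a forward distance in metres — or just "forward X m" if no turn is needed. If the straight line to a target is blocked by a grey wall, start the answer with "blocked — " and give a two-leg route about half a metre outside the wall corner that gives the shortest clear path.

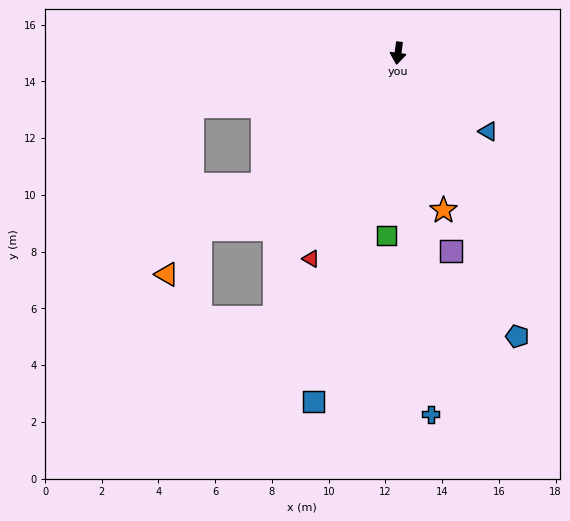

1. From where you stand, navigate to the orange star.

turn left 24°, forward 5.8 m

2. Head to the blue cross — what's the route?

turn left 13°, forward 12.8 m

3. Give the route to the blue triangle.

turn left 57°, forward 4.2 m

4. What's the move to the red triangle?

turn right 15°, forward 7.9 m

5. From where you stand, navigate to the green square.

turn left 4°, forward 6.5 m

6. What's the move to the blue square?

turn right 6°, forward 12.6 m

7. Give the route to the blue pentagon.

turn left 30°, forward 10.8 m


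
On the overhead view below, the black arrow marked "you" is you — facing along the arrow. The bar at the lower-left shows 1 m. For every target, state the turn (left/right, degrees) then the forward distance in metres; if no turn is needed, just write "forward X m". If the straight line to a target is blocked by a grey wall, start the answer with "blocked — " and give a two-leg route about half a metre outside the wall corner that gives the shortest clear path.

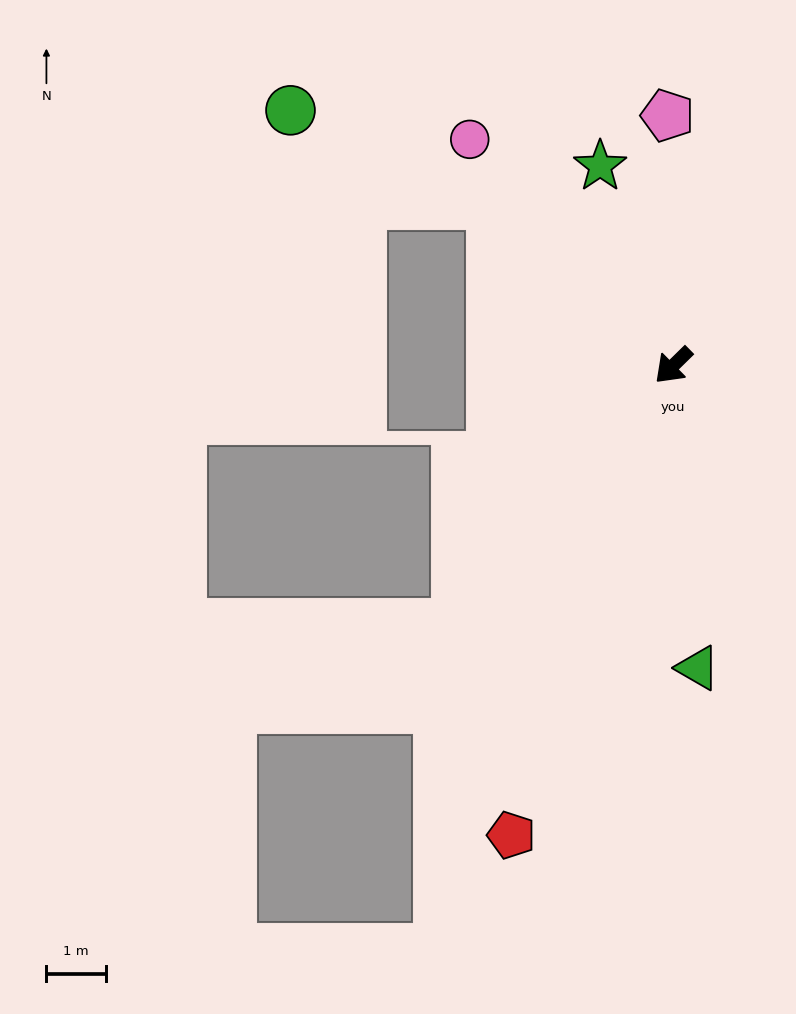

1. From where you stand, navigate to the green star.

turn right 114°, forward 3.6 m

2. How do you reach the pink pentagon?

turn right 133°, forward 4.2 m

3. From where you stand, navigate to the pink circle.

turn right 92°, forward 5.1 m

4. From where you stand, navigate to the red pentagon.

turn left 27°, forward 8.3 m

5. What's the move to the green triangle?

turn left 50°, forward 5.1 m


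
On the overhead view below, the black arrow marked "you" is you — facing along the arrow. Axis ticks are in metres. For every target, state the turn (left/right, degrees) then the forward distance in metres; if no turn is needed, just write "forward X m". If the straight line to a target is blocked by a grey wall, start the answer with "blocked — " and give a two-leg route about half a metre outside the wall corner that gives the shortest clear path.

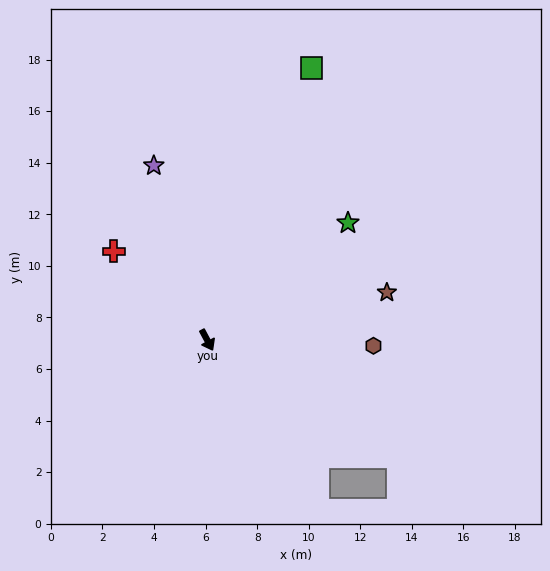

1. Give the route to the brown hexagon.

turn left 60°, forward 6.5 m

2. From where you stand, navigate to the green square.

turn left 131°, forward 11.3 m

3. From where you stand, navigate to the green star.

turn left 102°, forward 7.1 m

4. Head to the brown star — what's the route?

turn left 77°, forward 7.2 m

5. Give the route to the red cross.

turn right 162°, forward 5.0 m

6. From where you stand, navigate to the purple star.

turn left 169°, forward 7.1 m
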